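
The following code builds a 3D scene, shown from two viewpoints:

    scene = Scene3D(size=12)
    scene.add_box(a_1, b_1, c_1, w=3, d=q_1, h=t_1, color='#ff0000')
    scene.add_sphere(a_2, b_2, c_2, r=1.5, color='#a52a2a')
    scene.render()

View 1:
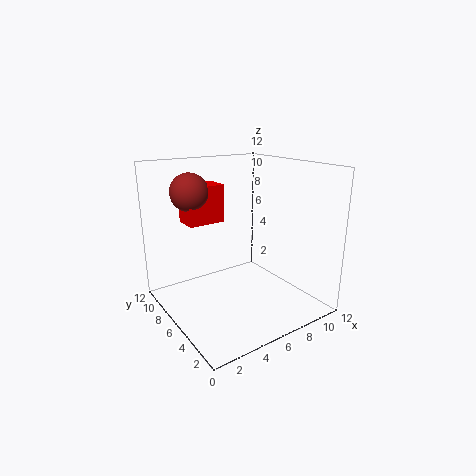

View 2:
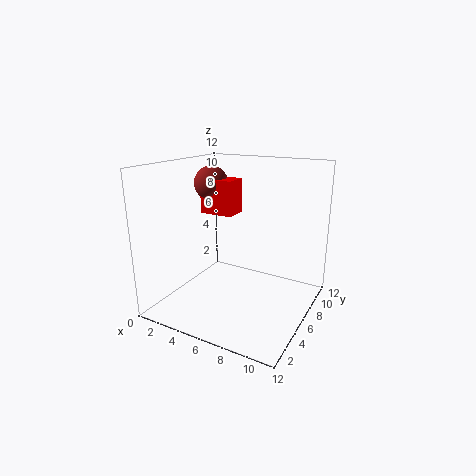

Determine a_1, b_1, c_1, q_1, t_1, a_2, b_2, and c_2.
a_1 = 2; b_1 = 6.5; c_1 = 7.5; q_1 = 2; t_1 = 3; a_2 = 2.5; b_2 = 7.5; c_2 = 10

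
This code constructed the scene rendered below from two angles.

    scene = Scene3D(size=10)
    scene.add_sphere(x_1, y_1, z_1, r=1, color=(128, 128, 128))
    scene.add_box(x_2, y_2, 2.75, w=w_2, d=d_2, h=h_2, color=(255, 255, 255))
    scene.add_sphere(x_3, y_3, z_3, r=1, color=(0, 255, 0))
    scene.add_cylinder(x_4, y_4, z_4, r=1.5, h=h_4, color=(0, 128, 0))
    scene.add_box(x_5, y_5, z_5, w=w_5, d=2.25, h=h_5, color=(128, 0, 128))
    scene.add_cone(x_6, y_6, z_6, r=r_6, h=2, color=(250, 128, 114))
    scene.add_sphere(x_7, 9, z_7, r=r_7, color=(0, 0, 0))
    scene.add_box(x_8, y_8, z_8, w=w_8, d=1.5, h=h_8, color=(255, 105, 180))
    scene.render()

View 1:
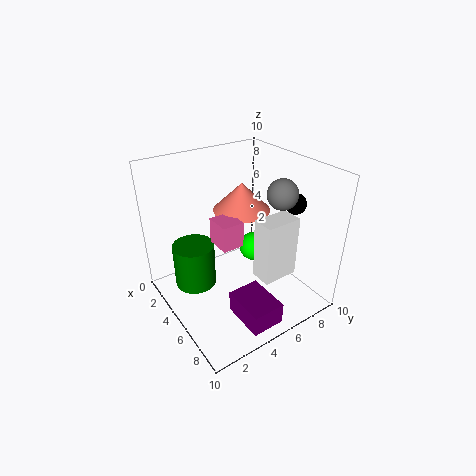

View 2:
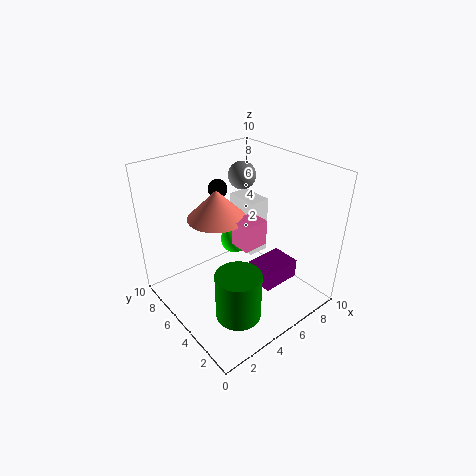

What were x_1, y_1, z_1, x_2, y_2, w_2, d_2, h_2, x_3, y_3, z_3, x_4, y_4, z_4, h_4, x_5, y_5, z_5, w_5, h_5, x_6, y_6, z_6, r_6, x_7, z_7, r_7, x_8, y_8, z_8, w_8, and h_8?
x_1 = 7
y_1 = 7
z_1 = 8.5
x_2 = 6.5
y_2 = 5.25
w_2 = 1.5
d_2 = 2.5
h_2 = 4.25
x_3 = 5.5
y_3 = 6
z_3 = 4.25
x_4 = 3
y_4 = 2.5
z_4 = 1
h_4 = 3.25
x_5 = 6.5
y_5 = 3.25
z_5 = 0.5
w_5 = 3
h_5 = 1.5
x_6 = 4
y_6 = 6
z_6 = 6.5
r_6 = 2
x_7 = 6.25
z_7 = 7
r_7 = 0.75
x_8 = 4.25
y_8 = 3.25
z_8 = 5
w_8 = 1.75
h_8 = 1.75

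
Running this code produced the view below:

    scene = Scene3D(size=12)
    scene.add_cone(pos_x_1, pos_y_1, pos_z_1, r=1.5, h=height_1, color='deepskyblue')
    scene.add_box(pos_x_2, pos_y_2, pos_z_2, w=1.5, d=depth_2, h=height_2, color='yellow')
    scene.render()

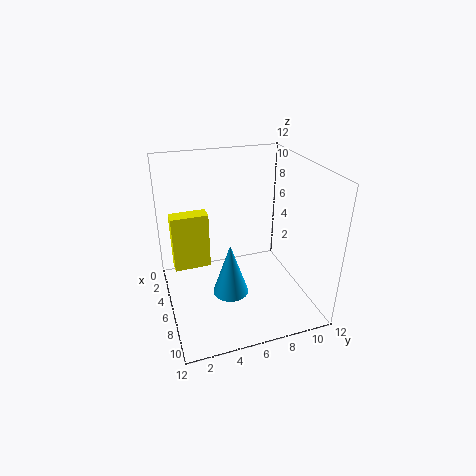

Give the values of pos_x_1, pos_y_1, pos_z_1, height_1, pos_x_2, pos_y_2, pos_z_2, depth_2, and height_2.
pos_x_1 = 7; pos_y_1 = 5; pos_z_1 = 1.5; height_1 = 4.5; pos_x_2 = 0.5; pos_y_2 = 1; pos_z_2 = 1; depth_2 = 3.5; height_2 = 5.5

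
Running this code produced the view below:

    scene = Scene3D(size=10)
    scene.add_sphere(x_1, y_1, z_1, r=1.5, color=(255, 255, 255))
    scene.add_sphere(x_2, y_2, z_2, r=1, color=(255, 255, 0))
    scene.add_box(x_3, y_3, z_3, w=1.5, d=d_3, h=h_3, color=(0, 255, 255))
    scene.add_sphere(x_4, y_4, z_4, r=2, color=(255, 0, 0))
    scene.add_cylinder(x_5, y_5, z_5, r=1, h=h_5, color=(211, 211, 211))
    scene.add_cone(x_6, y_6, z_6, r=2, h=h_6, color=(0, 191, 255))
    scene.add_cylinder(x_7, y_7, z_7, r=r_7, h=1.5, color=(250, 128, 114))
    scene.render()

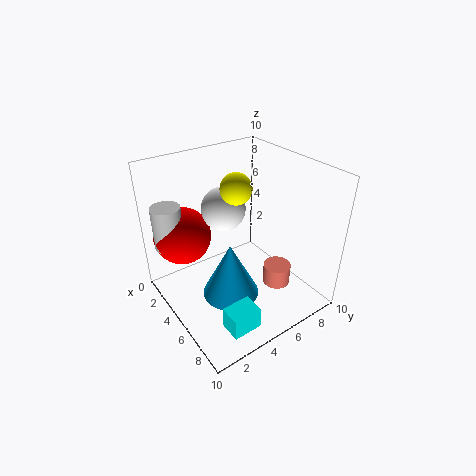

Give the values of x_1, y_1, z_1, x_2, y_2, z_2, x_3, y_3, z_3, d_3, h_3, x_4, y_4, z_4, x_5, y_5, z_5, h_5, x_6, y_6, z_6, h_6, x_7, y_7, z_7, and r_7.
x_1 = 4, y_1 = 4.5, z_1 = 7, x_2 = 5.5, y_2 = 4.5, z_2 = 9, x_3 = 7.5, y_3 = 2, z_3 = 0.5, d_3 = 2, h_3 = 1.5, x_4 = 2.5, y_4 = 2, z_4 = 5, x_5 = 2.5, y_5 = 1, z_5 = 4.5, h_5 = 3, x_6 = 5.5, y_6 = 4, z_6 = 1, h_6 = 4, x_7 = 6.5, y_7 = 7.5, z_7 = 1, r_7 = 1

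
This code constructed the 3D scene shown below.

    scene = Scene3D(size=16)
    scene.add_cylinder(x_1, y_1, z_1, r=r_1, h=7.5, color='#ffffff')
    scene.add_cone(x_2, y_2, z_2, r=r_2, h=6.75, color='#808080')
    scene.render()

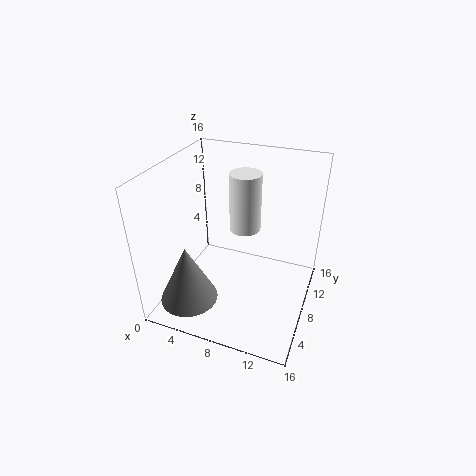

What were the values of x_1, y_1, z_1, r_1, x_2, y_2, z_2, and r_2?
x_1 = 6.75; y_1 = 13.75; z_1 = 5.75; r_1 = 2; x_2 = 3.5; y_2 = 4; z_2 = 1.25; r_2 = 3.25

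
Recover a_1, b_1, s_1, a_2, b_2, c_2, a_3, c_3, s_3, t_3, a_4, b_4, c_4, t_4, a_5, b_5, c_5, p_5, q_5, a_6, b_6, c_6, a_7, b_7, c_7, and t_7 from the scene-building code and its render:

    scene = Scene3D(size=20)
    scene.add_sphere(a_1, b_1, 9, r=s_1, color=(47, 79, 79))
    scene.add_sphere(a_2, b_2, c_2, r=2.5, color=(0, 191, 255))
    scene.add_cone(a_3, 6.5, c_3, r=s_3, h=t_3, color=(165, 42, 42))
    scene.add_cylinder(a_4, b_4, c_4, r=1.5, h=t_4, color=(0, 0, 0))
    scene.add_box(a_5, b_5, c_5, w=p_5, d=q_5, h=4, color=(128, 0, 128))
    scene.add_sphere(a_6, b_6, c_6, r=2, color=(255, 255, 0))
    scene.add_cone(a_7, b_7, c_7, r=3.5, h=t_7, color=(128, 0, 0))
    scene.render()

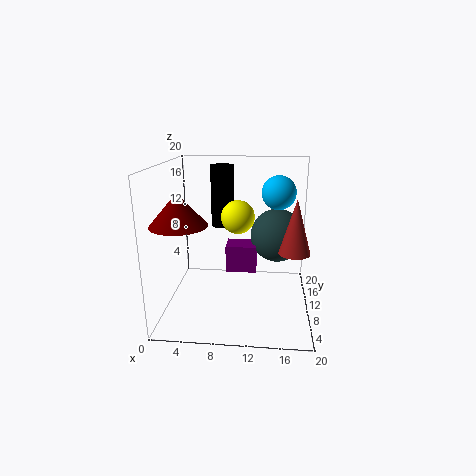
a_1 = 15.5
b_1 = 14.5
s_1 = 4
a_2 = 15.5
b_2 = 14.5
c_2 = 15.5
a_3 = 17.5
c_3 = 9.5
s_3 = 2
t_3 = 7
a_4 = 8
b_4 = 9.5
c_4 = 12
t_4 = 8
a_5 = 8
b_5 = 11.5
c_5 = 4
p_5 = 4.5
q_5 = 3.5
a_6 = 10.5
b_6 = 5
c_6 = 14.5
a_7 = 3.5
b_7 = 4
c_7 = 13.5
t_7 = 4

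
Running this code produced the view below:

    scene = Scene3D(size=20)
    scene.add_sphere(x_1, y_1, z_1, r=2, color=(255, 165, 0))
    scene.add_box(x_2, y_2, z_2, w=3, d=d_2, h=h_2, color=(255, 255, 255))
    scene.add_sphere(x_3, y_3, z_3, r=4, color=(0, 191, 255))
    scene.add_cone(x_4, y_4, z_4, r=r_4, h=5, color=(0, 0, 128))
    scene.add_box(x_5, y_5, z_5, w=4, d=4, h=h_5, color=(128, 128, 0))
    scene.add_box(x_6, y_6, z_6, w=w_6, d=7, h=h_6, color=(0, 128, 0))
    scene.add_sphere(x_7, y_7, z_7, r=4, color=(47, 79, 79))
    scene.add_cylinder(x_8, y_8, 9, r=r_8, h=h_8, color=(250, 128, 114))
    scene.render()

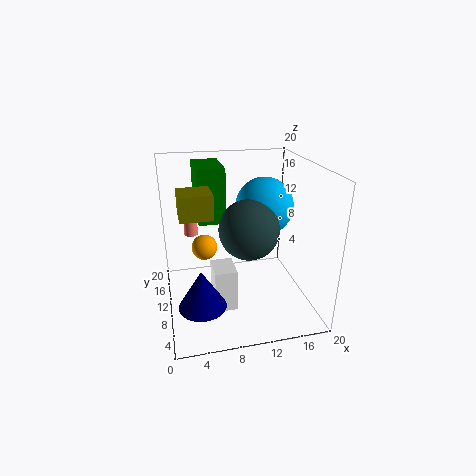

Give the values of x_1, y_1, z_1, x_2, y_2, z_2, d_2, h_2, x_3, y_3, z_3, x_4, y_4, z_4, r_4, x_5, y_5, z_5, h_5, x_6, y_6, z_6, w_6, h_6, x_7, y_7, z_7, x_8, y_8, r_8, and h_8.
x_1 = 6
y_1 = 16
z_1 = 6
x_2 = 6
y_2 = 6
z_2 = 1
d_2 = 4
h_2 = 6
x_3 = 14
y_3 = 11
z_3 = 14
x_4 = 4
y_4 = 4
z_4 = 4
r_4 = 3
x_5 = 2
y_5 = 5
z_5 = 15
h_5 = 3
x_6 = 5
y_6 = 13
z_6 = 11
w_6 = 4
h_6 = 8
x_7 = 11
y_7 = 8
z_7 = 12
x_8 = 4
y_8 = 15
r_8 = 1
h_8 = 4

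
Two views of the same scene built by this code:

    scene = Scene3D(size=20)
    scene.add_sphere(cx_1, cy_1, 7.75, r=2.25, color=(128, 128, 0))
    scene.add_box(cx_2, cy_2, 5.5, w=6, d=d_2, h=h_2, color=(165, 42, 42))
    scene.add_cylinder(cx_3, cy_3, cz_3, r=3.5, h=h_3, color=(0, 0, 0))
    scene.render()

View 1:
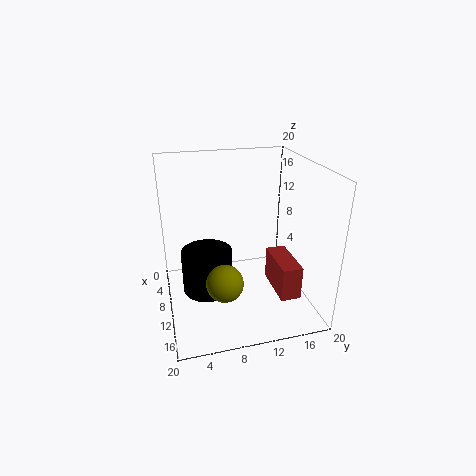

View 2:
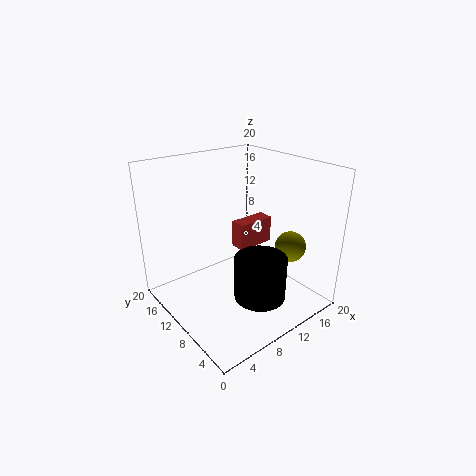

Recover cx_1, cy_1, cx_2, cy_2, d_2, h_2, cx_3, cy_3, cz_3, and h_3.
cx_1 = 17, cy_1 = 6.5, cx_2 = 13.25, cy_2 = 13, d_2 = 2.5, h_2 = 4.25, cx_3 = 10.25, cy_3 = 5.5, cz_3 = 2.75, h_3 = 6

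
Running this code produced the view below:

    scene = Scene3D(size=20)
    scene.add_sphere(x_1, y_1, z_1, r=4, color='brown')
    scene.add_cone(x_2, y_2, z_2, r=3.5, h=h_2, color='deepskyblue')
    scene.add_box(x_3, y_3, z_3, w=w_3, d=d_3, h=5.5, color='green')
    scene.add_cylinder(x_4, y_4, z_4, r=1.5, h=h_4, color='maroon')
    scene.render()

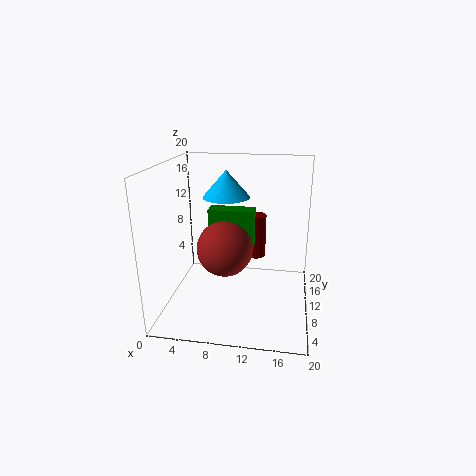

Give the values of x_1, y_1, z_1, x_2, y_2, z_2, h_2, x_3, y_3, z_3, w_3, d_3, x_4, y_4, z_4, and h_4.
x_1 = 8; y_1 = 10.5; z_1 = 8; x_2 = 7.5; y_2 = 14.5; z_2 = 14.5; h_2 = 4; x_3 = 5.5; y_3 = 11; z_3 = 8; w_3 = 6.5; d_3 = 2.5; x_4 = 12; y_4 = 14.5; z_4 = 5.5; h_4 = 6.5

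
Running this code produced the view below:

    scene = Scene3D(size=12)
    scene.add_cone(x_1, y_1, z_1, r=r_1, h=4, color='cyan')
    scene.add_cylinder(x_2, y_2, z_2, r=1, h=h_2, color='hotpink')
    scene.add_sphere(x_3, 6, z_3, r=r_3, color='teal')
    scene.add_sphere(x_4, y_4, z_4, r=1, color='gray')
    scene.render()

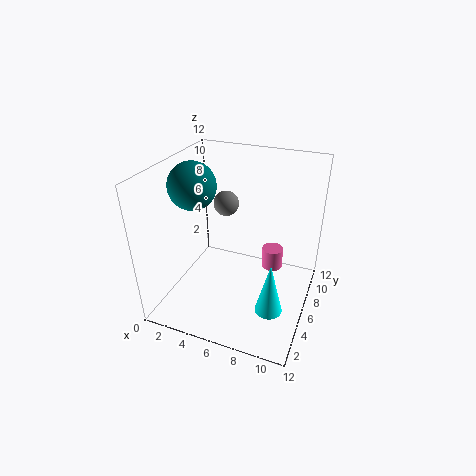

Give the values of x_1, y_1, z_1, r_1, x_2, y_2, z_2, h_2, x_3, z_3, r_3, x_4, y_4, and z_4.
x_1 = 10, y_1 = 2, z_1 = 3, r_1 = 1, x_2 = 8, y_2 = 10, z_2 = 1, h_2 = 2, x_3 = 2, z_3 = 10, r_3 = 2, x_4 = 5, y_4 = 6, z_4 = 9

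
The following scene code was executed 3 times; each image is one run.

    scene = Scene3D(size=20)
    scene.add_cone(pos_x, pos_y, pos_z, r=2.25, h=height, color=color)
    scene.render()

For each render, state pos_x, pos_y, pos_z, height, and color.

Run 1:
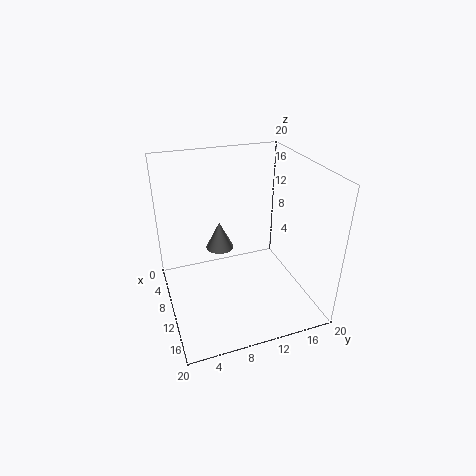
pos_x = 2.5
pos_y = 9.5
pos_z = 4.25
height = 4.5
color = 'gray'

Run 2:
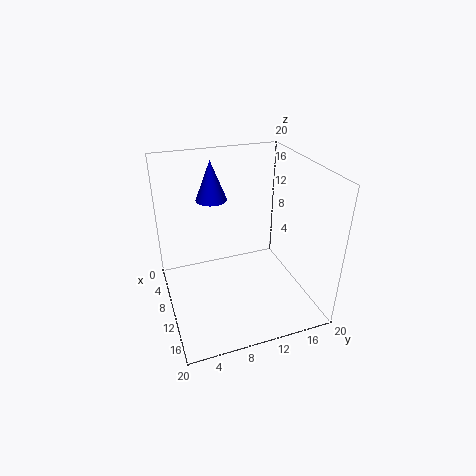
pos_x = 5
pos_y = 7.75
pos_z = 14
height = 5.75
color = 'blue'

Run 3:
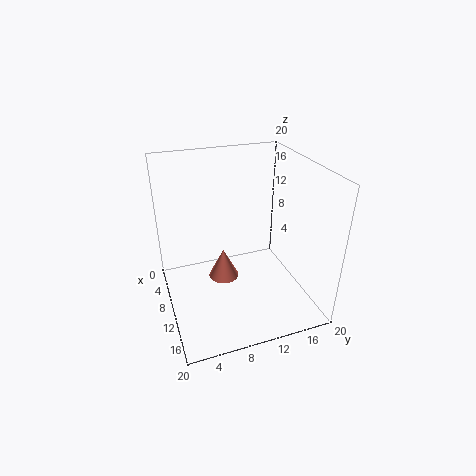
pos_x = 7.75
pos_y = 8.5
pos_z = 2.5
height = 4.5
color = 'salmon'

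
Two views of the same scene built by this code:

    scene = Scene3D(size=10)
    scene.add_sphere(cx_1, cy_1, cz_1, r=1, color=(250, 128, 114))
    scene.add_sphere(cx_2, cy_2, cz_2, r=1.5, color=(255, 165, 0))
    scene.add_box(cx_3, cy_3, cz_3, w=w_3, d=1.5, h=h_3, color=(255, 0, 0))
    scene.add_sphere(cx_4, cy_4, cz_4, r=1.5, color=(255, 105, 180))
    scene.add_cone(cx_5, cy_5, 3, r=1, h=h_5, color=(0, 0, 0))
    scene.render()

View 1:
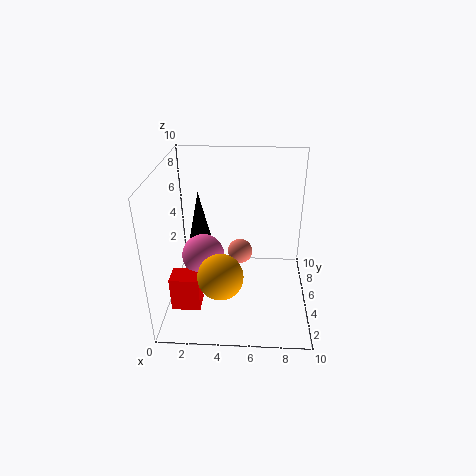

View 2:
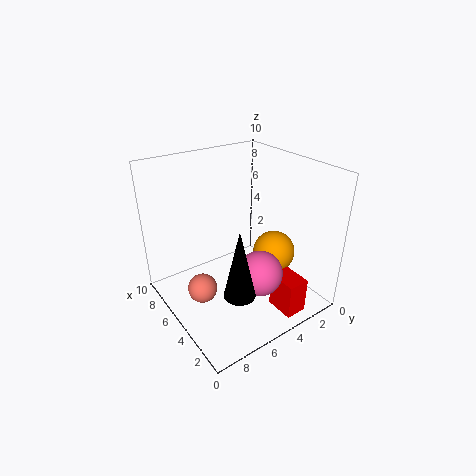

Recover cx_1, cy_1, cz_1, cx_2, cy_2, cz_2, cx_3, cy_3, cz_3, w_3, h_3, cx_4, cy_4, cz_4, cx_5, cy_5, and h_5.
cx_1 = 5, cy_1 = 8, cz_1 = 2, cx_2 = 4, cy_2 = 2.5, cz_2 = 3.5, cx_3 = 0.5, cy_3 = 2.5, cz_3 = 0.5, w_3 = 2, h_3 = 2.5, cx_4 = 2.5, cy_4 = 5, cz_4 = 3.5, cx_5 = 2, cy_5 = 7, h_5 = 4.5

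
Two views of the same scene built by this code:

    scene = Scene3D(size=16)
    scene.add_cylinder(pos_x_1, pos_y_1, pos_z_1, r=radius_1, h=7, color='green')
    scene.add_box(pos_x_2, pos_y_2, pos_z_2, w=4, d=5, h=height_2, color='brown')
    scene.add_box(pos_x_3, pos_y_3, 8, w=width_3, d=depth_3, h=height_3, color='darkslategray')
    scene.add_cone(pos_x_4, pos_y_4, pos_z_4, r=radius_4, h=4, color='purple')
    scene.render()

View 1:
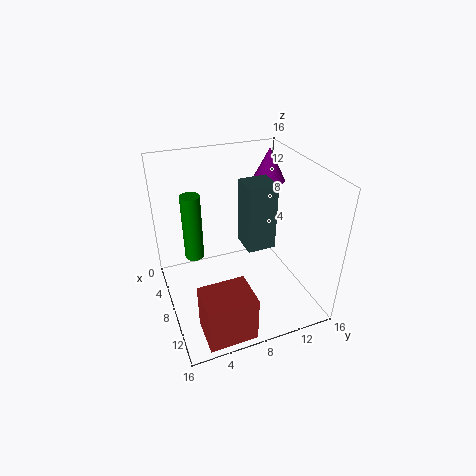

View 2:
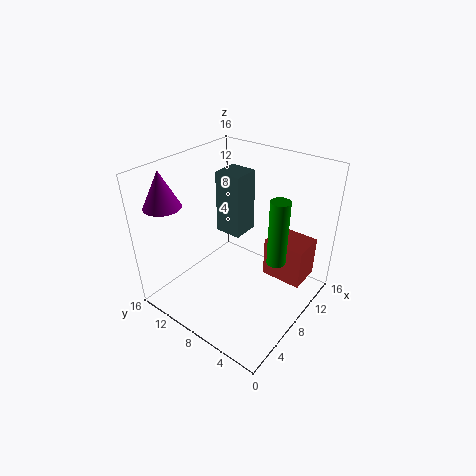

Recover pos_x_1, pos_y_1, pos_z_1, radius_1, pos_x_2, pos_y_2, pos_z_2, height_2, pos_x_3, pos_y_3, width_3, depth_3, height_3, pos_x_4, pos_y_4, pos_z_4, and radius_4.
pos_x_1 = 8; pos_y_1 = 3; pos_z_1 = 7; radius_1 = 1; pos_x_2 = 12; pos_y_2 = 2; pos_z_2 = 1; height_2 = 5; pos_x_3 = 8; pos_y_3 = 8; width_3 = 3; depth_3 = 3; height_3 = 7; pos_x_4 = 3; pos_y_4 = 14; pos_z_4 = 12; radius_4 = 2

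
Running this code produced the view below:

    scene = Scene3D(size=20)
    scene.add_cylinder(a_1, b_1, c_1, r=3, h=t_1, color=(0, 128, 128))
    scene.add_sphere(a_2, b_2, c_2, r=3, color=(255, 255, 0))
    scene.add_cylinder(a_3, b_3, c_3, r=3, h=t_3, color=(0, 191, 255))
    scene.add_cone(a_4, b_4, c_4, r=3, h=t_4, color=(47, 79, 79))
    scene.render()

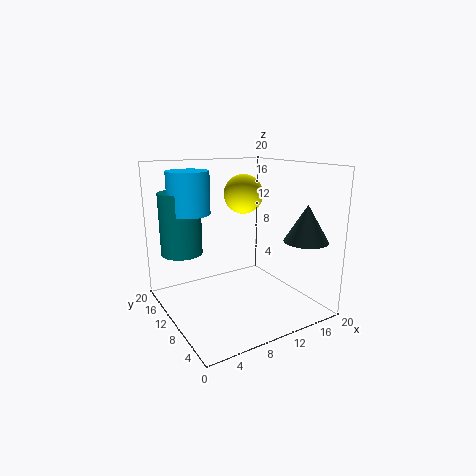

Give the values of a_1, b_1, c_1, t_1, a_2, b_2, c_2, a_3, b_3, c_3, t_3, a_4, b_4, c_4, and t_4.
a_1 = 4; b_1 = 16; c_1 = 7; t_1 = 9; a_2 = 14; b_2 = 15; c_2 = 15; a_3 = 5; b_3 = 15; c_3 = 13; t_3 = 6; a_4 = 17; b_4 = 4; c_4 = 10; t_4 = 5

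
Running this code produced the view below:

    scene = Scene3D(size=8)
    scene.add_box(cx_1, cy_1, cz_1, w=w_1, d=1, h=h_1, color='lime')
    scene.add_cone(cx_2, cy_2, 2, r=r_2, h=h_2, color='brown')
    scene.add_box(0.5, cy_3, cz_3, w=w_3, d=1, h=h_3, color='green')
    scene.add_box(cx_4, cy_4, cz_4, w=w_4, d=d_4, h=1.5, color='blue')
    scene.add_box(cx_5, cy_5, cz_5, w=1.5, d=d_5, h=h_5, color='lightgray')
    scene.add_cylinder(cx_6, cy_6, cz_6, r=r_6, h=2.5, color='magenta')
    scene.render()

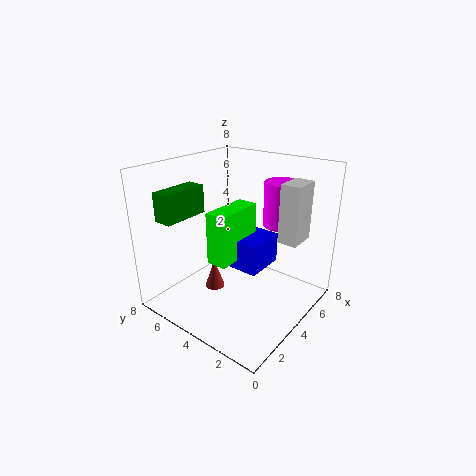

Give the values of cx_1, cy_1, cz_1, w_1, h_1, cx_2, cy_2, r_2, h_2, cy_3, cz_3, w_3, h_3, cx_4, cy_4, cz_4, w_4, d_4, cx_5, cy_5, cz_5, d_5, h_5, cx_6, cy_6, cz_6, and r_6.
cx_1 = 1
cy_1 = 2.5
cz_1 = 4
w_1 = 2.5
h_1 = 2.5
cx_2 = 2
cy_2 = 4
r_2 = 0.5
h_2 = 1.5
cy_3 = 5.5
cz_3 = 5.5
w_3 = 2.5
h_3 = 1.5
cx_4 = 2
cy_4 = 1.5
cz_4 = 3.5
w_4 = 2
d_4 = 2
cx_5 = 4
cy_5 = 0.5
cz_5 = 4.5
d_5 = 1
h_5 = 3
cx_6 = 6
cy_6 = 2.5
cz_6 = 4.5
r_6 = 1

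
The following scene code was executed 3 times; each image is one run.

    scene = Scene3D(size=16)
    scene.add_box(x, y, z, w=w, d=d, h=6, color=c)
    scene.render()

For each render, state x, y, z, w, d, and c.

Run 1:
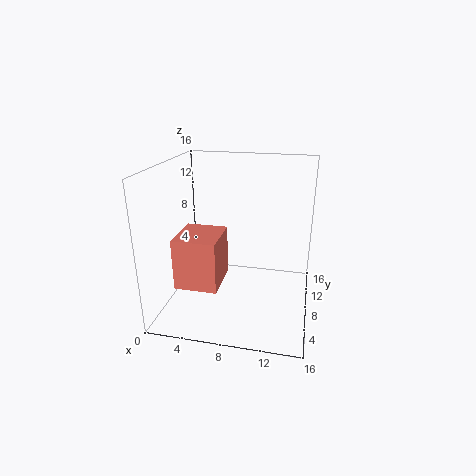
x = 1
y = 5.5
z = 2
w = 5
d = 5.5
c = 'salmon'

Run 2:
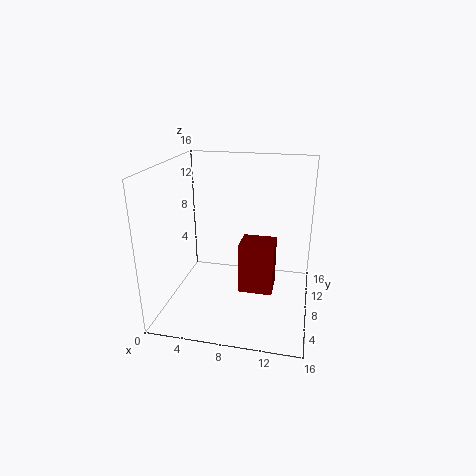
x = 8
y = 8
z = 1
w = 4
d = 3.5
c = 'maroon'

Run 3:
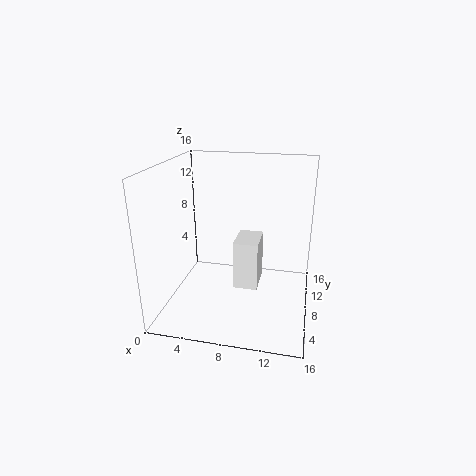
x = 7
y = 9.5
z = 0.5
w = 3
d = 4.5
c = 'white'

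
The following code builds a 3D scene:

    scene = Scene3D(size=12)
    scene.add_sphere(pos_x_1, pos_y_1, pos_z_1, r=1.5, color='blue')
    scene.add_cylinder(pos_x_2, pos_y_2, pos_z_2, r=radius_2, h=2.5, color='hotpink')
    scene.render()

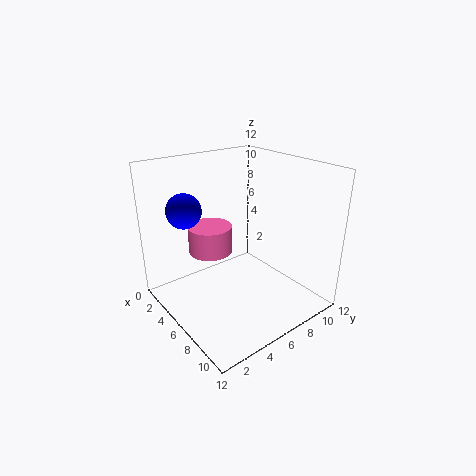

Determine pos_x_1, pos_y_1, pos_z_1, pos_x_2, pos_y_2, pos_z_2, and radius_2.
pos_x_1 = 2.5; pos_y_1 = 3; pos_z_1 = 8; pos_x_2 = 2.5; pos_y_2 = 5.5; pos_z_2 = 3.5; radius_2 = 2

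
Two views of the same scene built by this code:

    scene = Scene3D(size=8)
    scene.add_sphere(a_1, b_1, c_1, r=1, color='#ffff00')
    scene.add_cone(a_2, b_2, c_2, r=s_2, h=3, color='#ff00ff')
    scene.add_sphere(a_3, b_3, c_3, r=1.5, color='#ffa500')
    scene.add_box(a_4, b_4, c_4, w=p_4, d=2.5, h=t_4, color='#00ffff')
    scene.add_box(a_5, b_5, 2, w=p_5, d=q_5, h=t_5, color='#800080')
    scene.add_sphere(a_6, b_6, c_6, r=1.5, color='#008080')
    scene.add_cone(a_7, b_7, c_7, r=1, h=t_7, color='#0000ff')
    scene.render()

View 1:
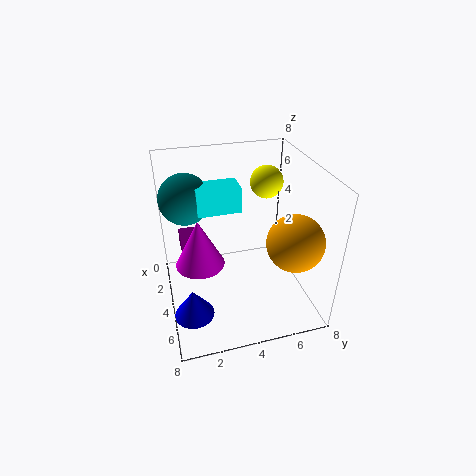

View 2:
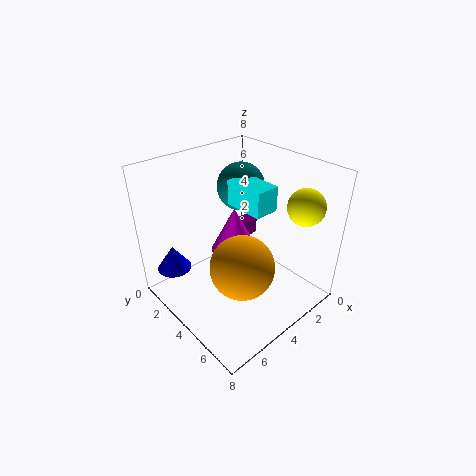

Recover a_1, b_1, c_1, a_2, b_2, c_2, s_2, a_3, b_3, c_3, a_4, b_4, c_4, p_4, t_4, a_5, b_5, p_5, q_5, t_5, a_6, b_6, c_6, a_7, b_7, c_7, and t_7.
a_1 = 1.5
b_1 = 6.5
c_1 = 6
a_2 = 2.5
b_2 = 2
c_2 = 1.5
s_2 = 1.5
a_3 = 6
b_3 = 6.5
c_3 = 4.5
a_4 = 1.5
b_4 = 2
c_4 = 5
p_4 = 1.5
t_4 = 1.5
a_5 = 0.5
b_5 = 1
p_5 = 1.5
q_5 = 1
t_5 = 1
a_6 = 1.5
b_6 = 1.5
c_6 = 5.5
a_7 = 6.5
b_7 = 1
c_7 = 1.5
t_7 = 1.5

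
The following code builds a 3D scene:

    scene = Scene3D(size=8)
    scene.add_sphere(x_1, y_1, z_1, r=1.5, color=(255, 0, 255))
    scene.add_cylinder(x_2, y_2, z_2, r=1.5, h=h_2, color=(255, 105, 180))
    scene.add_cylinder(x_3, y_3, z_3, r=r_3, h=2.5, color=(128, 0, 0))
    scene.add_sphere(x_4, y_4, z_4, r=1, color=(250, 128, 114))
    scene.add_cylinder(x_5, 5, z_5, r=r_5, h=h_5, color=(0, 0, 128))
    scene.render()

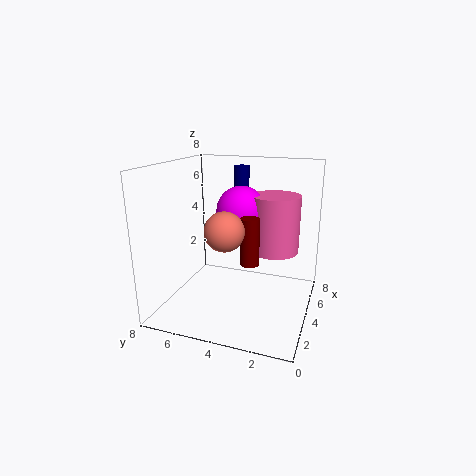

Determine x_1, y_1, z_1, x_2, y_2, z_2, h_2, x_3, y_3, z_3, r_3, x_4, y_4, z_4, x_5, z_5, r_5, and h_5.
x_1 = 6; y_1 = 4.5; z_1 = 5; x_2 = 6.5; y_2 = 2.5; z_2 = 2.5; h_2 = 3.5; x_3 = 3; y_3 = 3; z_3 = 3; r_3 = 0.5; x_4 = 2; y_4 = 4; z_4 = 5; x_5 = 7.5; z_5 = 4.5; r_5 = 0.5; h_5 = 3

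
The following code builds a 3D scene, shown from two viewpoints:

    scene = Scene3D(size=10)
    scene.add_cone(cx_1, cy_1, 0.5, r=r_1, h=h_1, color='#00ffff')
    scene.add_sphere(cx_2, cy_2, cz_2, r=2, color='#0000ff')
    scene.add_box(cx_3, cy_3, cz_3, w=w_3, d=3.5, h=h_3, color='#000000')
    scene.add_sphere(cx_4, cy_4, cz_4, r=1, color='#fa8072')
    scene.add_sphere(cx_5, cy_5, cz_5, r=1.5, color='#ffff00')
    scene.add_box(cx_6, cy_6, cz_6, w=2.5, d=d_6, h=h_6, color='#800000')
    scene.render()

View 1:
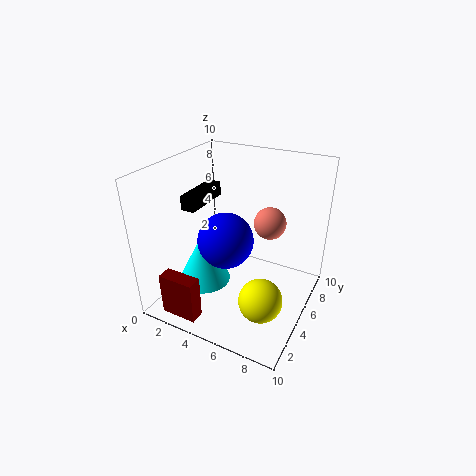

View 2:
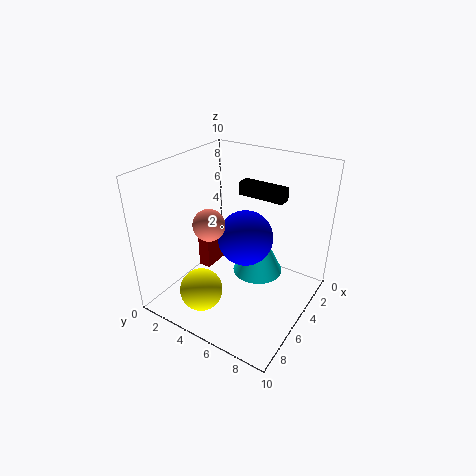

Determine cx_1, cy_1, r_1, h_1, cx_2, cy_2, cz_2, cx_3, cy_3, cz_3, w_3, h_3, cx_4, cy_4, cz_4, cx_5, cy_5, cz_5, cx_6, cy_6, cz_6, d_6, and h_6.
cx_1 = 2; cy_1 = 5; r_1 = 2; h_1 = 4; cx_2 = 4; cy_2 = 5; cz_2 = 4.5; cx_3 = 1.5; cy_3 = 3.5; cz_3 = 7; w_3 = 1; h_3 = 1; cx_4 = 7.5; cy_4 = 4.5; cz_4 = 7; cx_5 = 7.5; cy_5 = 3.5; cz_5 = 1.5; cx_6 = 1.5; cy_6 = 0.5; cz_6 = 0.5; d_6 = 1; h_6 = 3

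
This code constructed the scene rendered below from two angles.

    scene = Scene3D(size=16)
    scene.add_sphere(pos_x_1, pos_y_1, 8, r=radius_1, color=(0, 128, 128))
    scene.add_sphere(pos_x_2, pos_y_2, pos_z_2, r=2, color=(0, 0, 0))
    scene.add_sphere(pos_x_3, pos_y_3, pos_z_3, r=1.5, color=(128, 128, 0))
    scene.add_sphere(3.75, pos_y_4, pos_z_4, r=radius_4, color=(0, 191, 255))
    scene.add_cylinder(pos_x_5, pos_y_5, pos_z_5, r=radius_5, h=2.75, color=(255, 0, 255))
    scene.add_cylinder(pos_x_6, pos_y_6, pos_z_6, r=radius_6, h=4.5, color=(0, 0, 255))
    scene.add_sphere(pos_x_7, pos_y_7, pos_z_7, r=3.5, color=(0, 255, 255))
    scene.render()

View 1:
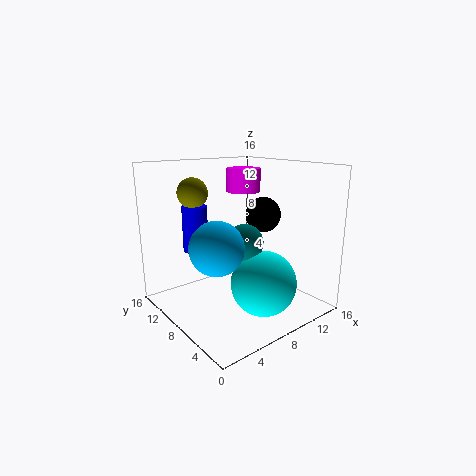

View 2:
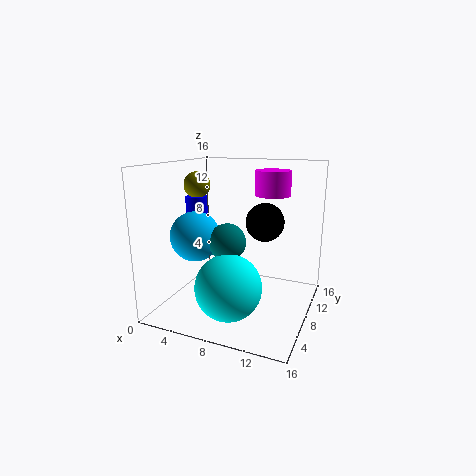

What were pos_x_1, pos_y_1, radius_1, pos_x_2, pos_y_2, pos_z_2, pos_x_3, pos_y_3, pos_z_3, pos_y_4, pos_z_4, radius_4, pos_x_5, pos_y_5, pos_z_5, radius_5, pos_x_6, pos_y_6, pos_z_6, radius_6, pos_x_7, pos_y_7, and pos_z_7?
pos_x_1 = 7.5, pos_y_1 = 6.25, radius_1 = 2, pos_x_2 = 11.25, pos_y_2 = 7.5, pos_z_2 = 10.25, pos_x_3 = 2.75, pos_y_3 = 8.5, pos_z_3 = 13.5, pos_y_4 = 6, pos_z_4 = 8.25, radius_4 = 2.75, pos_x_5 = 11, pos_y_5 = 10.75, pos_z_5 = 12.5, radius_5 = 2, pos_x_6 = 2.75, pos_y_6 = 8.25, pos_z_6 = 7.75, radius_6 = 1.25, pos_x_7 = 8.5, pos_y_7 = 4.25, pos_z_7 = 3.75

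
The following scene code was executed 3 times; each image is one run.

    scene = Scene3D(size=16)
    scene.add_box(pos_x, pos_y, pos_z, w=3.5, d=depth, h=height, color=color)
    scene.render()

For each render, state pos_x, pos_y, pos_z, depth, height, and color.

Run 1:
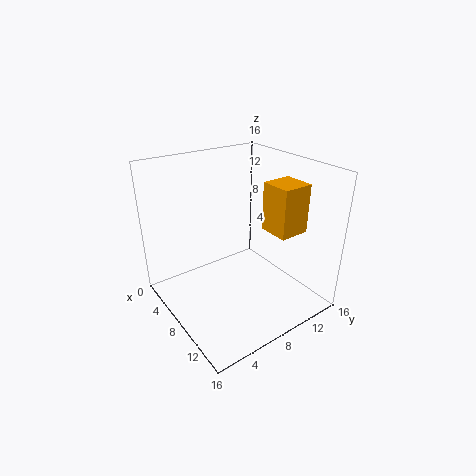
pos_x = 8.5, pos_y = 11, pos_z = 8.5, depth = 3.5, height = 5.5, color = 'orange'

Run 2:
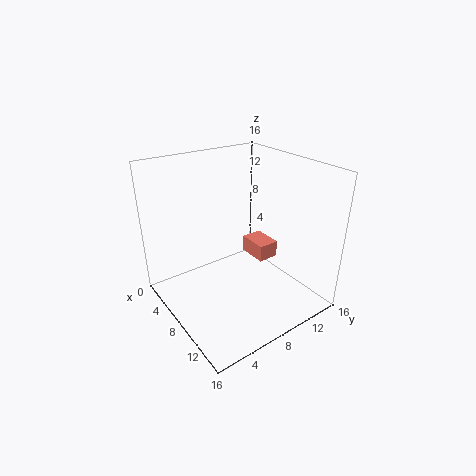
pos_x = 5, pos_y = 11, pos_z = 4, depth = 2.5, height = 2, color = 'salmon'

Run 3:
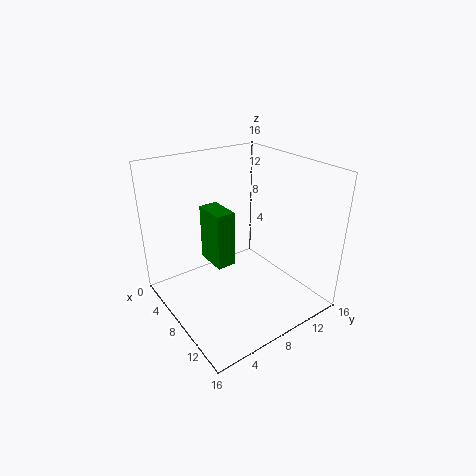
pos_x = 6, pos_y = 4.5, pos_z = 6, depth = 2, height = 6, color = 'green'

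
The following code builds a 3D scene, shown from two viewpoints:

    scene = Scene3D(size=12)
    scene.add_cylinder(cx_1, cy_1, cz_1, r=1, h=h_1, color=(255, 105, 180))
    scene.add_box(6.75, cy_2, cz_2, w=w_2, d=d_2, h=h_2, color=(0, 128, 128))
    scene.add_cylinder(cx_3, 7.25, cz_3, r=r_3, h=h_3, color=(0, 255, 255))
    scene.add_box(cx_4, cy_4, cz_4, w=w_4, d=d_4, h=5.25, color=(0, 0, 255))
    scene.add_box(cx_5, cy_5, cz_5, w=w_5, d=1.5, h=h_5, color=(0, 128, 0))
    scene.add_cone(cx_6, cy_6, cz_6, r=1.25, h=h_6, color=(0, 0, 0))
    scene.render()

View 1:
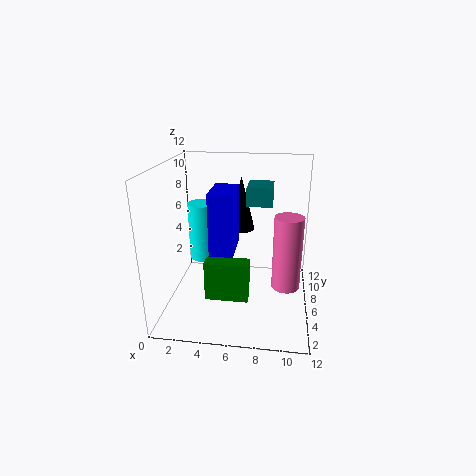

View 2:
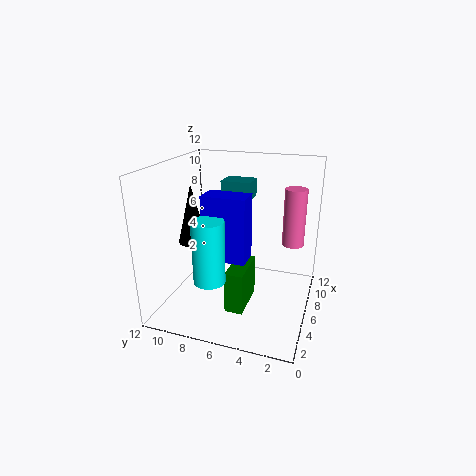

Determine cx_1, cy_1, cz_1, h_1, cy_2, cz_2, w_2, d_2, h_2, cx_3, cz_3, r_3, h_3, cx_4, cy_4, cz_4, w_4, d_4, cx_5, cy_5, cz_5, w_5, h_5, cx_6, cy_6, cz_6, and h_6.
cx_1 = 10; cy_1 = 2; cz_1 = 4.25; h_1 = 5.25; cy_2 = 5.25; cz_2 = 9; w_2 = 2; d_2 = 2.5; h_2 = 1.5; cx_3 = 2.75; cz_3 = 3.5; r_3 = 1.25; h_3 = 5; cx_4 = 3.75; cy_4 = 4.75; cz_4 = 4.75; w_4 = 2; d_4 = 3.5; cx_5 = 3.25; cy_5 = 4.75; cz_5 = 0.5; w_5 = 3.75; h_5 = 3.5; cx_6 = 5.75; cy_6 = 10; cz_6 = 5.25; h_6 = 5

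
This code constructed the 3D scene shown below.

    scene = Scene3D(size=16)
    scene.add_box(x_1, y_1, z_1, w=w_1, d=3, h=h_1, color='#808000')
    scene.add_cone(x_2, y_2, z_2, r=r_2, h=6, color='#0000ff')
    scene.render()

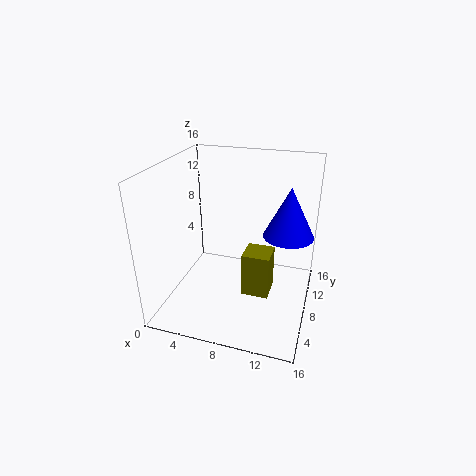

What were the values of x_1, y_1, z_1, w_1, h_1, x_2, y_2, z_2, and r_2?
x_1 = 9; y_1 = 6; z_1 = 2; w_1 = 3; h_1 = 5; x_2 = 13; y_2 = 12; z_2 = 7; r_2 = 3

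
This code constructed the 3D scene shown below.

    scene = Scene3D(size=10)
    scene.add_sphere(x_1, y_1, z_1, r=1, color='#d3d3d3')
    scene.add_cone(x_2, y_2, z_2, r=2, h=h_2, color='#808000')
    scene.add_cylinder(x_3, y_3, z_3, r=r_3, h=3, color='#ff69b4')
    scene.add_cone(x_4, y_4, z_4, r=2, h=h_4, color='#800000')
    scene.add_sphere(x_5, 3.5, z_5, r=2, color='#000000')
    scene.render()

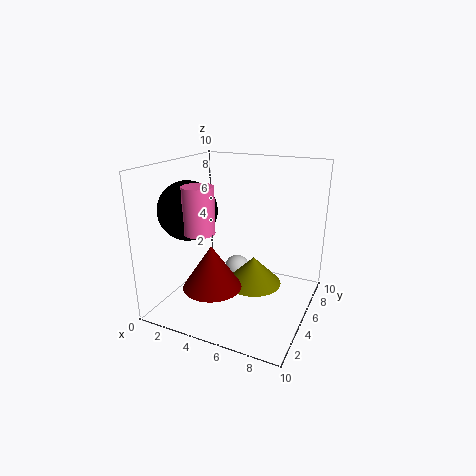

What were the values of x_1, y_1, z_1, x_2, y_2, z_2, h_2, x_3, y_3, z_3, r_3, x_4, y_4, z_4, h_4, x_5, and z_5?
x_1 = 3.5; y_1 = 8; z_1 = 1; x_2 = 6; y_2 = 5.5; z_2 = 1.5; h_2 = 2; x_3 = 3.5; y_3 = 2.5; z_3 = 6; r_3 = 1; x_4 = 4; y_4 = 3; z_4 = 2; h_4 = 3; x_5 = 2; z_5 = 7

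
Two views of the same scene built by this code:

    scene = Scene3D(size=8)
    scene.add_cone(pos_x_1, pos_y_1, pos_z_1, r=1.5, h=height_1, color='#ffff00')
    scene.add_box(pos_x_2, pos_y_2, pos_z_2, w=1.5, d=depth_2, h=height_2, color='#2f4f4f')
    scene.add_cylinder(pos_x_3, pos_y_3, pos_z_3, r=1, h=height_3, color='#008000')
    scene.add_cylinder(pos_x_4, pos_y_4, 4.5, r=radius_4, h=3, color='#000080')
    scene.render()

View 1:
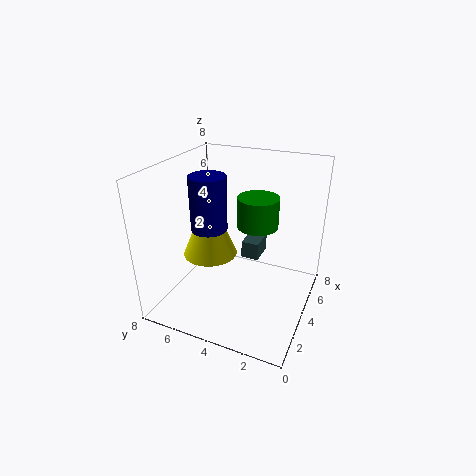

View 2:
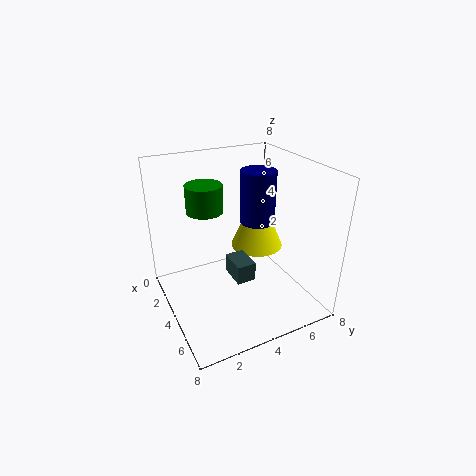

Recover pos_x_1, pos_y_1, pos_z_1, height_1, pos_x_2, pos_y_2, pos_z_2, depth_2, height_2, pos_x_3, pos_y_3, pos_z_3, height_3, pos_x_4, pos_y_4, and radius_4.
pos_x_1 = 3.5, pos_y_1 = 5.5, pos_z_1 = 3, height_1 = 3.5, pos_x_2 = 4.5, pos_y_2 = 3, pos_z_2 = 2.5, depth_2 = 1, height_2 = 1, pos_x_3 = 3, pos_y_3 = 2.5, pos_z_3 = 5.5, height_3 = 1.5, pos_x_4 = 3.5, pos_y_4 = 5.5, radius_4 = 1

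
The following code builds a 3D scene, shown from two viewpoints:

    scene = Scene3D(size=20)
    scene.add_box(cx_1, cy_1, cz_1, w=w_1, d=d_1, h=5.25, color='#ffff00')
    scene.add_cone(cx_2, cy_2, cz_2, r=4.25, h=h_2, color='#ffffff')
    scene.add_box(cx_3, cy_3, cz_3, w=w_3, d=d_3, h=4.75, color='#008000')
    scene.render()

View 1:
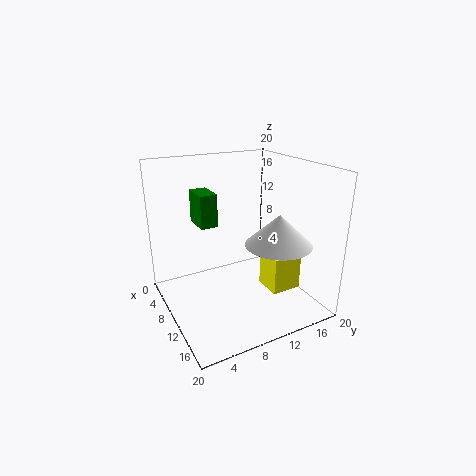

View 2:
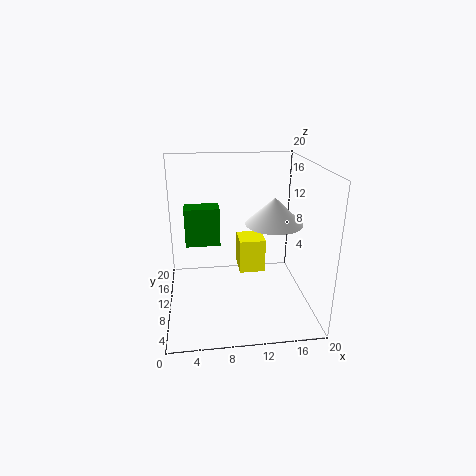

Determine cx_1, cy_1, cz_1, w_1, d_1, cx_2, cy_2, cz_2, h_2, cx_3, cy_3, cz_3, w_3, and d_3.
cx_1 = 10.75, cy_1 = 13.25, cz_1 = 2.5, w_1 = 4, d_1 = 4.25, cx_2 = 15.75, cy_2 = 12.75, cz_2 = 10.75, h_2 = 4, cx_3 = 3, cy_3 = 5.75, cz_3 = 11, w_3 = 4.25, d_3 = 2.5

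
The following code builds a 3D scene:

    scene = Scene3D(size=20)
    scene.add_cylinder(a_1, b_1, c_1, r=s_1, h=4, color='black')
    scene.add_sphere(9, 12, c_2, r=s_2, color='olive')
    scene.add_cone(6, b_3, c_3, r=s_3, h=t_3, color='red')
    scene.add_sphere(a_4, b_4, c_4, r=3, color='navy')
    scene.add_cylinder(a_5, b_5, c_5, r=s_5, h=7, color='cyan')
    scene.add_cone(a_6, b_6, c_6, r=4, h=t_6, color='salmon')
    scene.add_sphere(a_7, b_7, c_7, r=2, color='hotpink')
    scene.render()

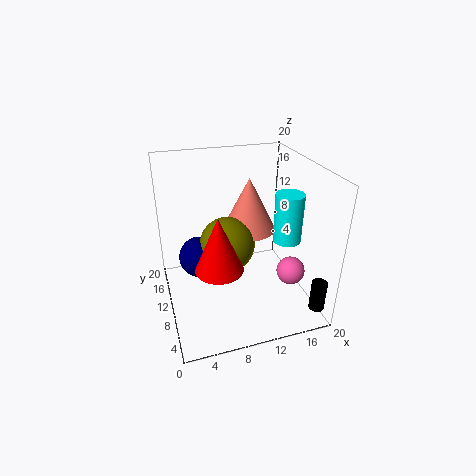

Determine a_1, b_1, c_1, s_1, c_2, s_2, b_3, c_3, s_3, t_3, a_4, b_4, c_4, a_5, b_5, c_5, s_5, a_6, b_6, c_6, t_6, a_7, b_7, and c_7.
a_1 = 18; b_1 = 1; c_1 = 3; s_1 = 1; c_2 = 8; s_2 = 4; b_3 = 5; c_3 = 9; s_3 = 3; t_3 = 7; a_4 = 5; b_4 = 13; c_4 = 6; a_5 = 17; b_5 = 9; c_5 = 9; s_5 = 2; a_6 = 13; b_6 = 14; c_6 = 9; t_6 = 8; a_7 = 17; b_7 = 7; c_7 = 5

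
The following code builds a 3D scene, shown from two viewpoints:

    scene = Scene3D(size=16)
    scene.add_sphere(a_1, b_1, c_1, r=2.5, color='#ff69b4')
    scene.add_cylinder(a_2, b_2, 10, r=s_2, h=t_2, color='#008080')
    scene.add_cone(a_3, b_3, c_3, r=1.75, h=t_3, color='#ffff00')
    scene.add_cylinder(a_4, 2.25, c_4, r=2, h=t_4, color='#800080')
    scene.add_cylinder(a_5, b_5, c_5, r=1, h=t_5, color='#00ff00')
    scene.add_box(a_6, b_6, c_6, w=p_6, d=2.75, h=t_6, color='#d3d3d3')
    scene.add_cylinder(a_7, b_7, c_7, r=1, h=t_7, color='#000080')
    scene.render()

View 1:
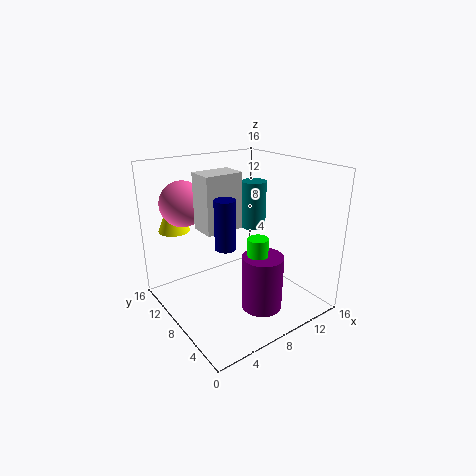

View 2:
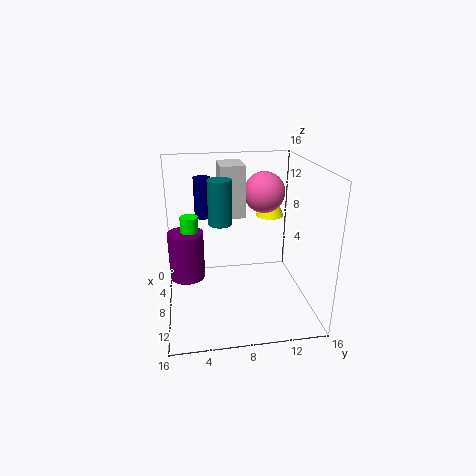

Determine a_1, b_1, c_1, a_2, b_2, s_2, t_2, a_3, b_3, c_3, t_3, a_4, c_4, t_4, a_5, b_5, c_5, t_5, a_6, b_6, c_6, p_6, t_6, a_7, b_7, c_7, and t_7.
a_1 = 3.5; b_1 = 12; c_1 = 11.75; a_2 = 8.5; b_2 = 6; s_2 = 1.25; t_2 = 4.75; a_3 = 2.75; b_3 = 13; c_3 = 8.5; t_3 = 4.25; a_4 = 6.75; c_4 = 3; t_4 = 5.5; a_5 = 6.5; b_5 = 2.75; c_5 = 5.75; t_5 = 4.5; a_6 = 3.25; b_6 = 6.25; c_6 = 10; p_6 = 4; t_6 = 5.75; a_7 = 4; b_7 = 4.5; c_7 = 9.25; t_7 = 4.75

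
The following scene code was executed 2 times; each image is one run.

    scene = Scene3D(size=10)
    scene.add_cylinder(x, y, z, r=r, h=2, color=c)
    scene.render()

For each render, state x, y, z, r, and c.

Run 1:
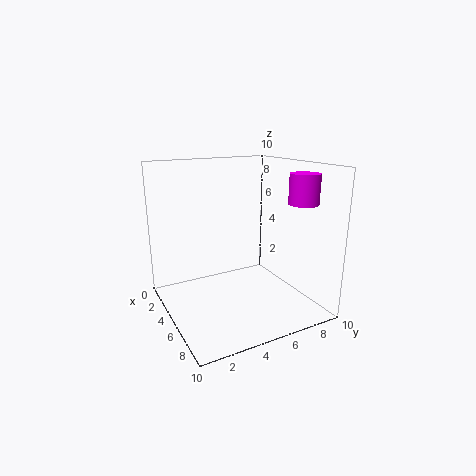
x = 7.5, y = 8.5, z = 7.5, r = 1, c = 'magenta'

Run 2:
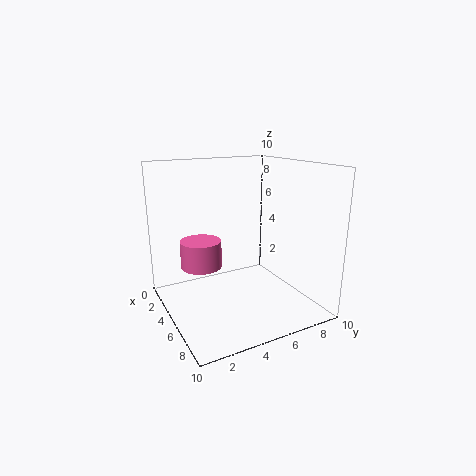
x = 3, y = 3, z = 2.5, r = 1.5, c = 'hotpink'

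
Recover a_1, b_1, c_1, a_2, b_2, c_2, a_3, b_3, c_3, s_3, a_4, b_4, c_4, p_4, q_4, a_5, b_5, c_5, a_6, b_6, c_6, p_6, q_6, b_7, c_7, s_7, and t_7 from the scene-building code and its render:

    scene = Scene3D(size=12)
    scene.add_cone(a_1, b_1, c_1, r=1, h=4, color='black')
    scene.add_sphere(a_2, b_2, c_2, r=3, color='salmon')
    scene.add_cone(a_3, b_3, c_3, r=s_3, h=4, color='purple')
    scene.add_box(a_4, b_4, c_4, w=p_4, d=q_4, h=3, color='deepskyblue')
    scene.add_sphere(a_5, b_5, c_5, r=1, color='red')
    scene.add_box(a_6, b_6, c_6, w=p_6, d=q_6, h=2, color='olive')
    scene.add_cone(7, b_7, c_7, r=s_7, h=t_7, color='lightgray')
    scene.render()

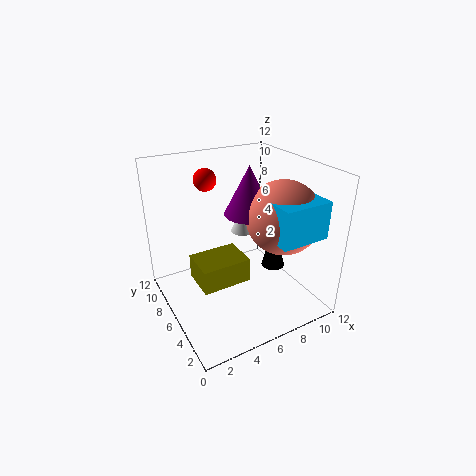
a_1 = 9; b_1 = 5; c_1 = 3; a_2 = 9; b_2 = 4; c_2 = 8; a_3 = 7; b_3 = 6; c_3 = 8; s_3 = 2; a_4 = 7; b_4 = 1; c_4 = 7; p_4 = 4; q_4 = 3; a_5 = 5; b_5 = 10; c_5 = 10; a_6 = 2; b_6 = 4; c_6 = 3; p_6 = 4; q_6 = 3; b_7 = 7; c_7 = 6; s_7 = 1; t_7 = 2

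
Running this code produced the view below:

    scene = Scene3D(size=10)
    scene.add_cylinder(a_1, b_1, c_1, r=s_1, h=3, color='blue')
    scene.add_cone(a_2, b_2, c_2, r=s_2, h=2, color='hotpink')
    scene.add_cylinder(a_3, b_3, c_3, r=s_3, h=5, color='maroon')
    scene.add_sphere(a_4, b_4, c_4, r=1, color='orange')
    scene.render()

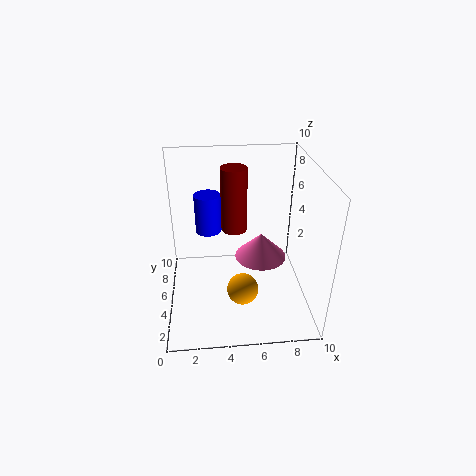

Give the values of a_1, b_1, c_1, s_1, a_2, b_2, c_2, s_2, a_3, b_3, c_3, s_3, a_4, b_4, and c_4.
a_1 = 3, b_1 = 8, c_1 = 4, s_1 = 1, a_2 = 7, b_2 = 7, c_2 = 2, s_2 = 2, a_3 = 5, b_3 = 8, c_3 = 4, s_3 = 1, a_4 = 5, b_4 = 2, c_4 = 3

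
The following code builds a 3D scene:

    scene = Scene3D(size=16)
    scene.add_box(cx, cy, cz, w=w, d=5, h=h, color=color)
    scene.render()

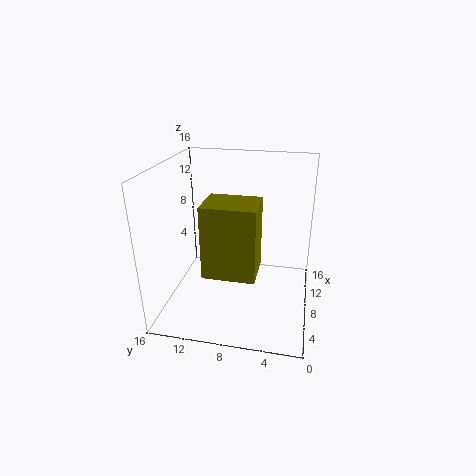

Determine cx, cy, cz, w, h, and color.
cx = 1, cy = 5, cz = 7, w = 4, h = 7, color = 'olive'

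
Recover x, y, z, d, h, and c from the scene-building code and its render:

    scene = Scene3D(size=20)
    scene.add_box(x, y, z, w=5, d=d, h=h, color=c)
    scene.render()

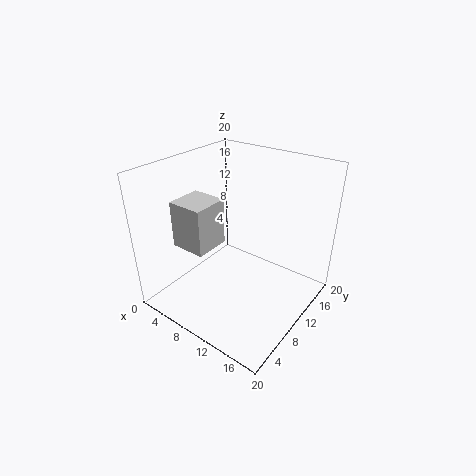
x = 3, y = 4.5, z = 9, d = 5, h = 6.5, c = 'lightgray'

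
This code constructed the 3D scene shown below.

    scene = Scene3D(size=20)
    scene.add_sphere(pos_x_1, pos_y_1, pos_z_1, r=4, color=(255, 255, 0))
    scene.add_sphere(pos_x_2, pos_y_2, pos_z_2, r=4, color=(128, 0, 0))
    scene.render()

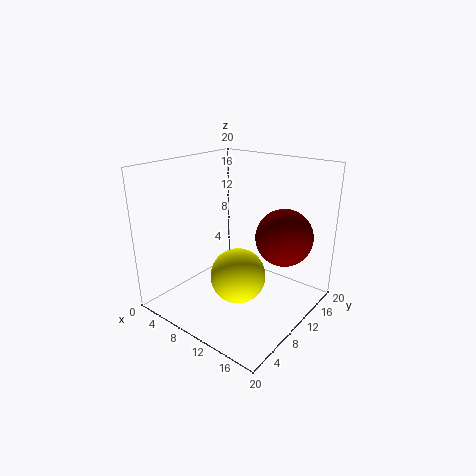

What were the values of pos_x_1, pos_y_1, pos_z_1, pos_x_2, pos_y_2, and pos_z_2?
pos_x_1 = 10, pos_y_1 = 10, pos_z_1 = 4, pos_x_2 = 15, pos_y_2 = 14, pos_z_2 = 10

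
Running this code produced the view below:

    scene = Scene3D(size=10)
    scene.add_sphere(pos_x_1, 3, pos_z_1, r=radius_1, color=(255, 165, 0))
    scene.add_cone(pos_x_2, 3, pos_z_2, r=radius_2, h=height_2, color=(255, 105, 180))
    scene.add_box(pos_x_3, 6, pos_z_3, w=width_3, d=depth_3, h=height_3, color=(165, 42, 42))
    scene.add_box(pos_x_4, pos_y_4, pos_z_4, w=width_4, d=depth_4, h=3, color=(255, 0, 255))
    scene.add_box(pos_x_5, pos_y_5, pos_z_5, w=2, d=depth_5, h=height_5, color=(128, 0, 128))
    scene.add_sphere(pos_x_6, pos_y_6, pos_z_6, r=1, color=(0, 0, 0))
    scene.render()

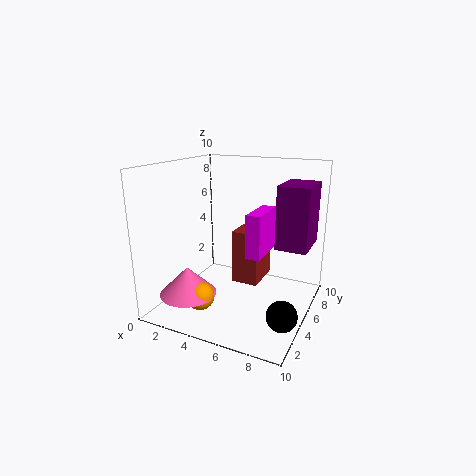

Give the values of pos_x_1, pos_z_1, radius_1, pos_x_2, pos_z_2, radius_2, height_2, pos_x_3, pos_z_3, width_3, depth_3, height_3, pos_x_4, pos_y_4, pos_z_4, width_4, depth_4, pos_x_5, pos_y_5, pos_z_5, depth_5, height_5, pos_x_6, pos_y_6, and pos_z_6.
pos_x_1 = 3
pos_z_1 = 1
radius_1 = 1
pos_x_2 = 2
pos_z_2 = 1
radius_2 = 2
height_2 = 2
pos_x_3 = 4
pos_z_3 = 1
width_3 = 2
depth_3 = 3
height_3 = 4
pos_x_4 = 6
pos_y_4 = 4
pos_z_4 = 4
width_4 = 1
depth_4 = 3
pos_x_5 = 8
pos_y_5 = 4
pos_z_5 = 5
depth_5 = 3
height_5 = 4
pos_x_6 = 9
pos_y_6 = 3
pos_z_6 = 1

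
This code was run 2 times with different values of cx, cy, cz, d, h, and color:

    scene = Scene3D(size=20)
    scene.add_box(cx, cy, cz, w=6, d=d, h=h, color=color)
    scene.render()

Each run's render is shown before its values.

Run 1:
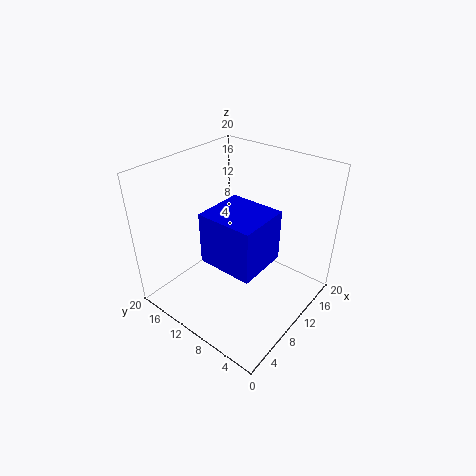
cx = 1.5, cy = 2, cz = 12, d = 6.5, h = 6, color = 'blue'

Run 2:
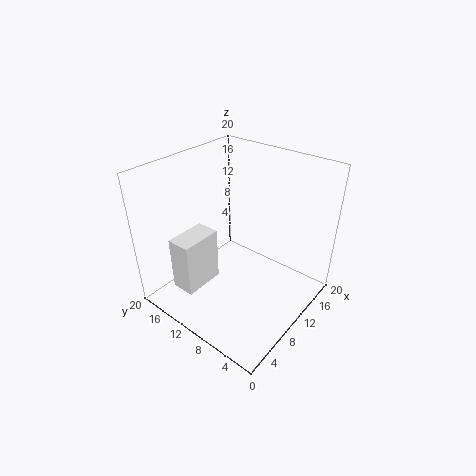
cx = 3.5, cy = 13.5, cz = 2, d = 3.5, h = 8, color = 'white'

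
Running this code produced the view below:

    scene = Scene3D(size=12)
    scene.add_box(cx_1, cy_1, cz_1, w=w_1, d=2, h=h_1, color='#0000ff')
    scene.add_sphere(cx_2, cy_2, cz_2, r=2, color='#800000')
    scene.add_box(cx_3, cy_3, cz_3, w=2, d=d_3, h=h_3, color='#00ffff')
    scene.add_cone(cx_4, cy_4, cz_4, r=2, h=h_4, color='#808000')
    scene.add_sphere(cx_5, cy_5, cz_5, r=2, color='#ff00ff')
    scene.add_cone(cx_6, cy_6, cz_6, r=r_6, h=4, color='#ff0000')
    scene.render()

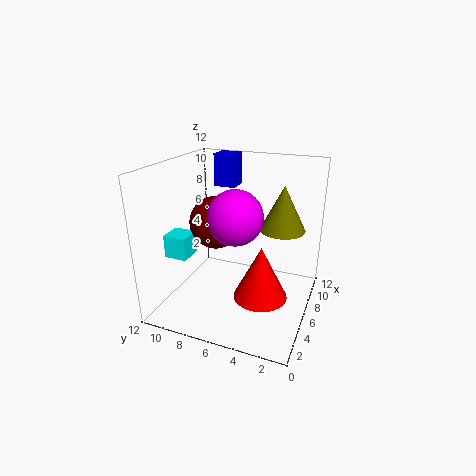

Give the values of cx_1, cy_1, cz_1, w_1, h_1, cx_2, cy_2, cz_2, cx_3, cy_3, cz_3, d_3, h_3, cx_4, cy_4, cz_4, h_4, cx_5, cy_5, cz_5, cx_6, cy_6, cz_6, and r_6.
cx_1 = 10, cy_1 = 8, cz_1 = 9, w_1 = 2, h_1 = 3, cx_2 = 4, cy_2 = 7, cz_2 = 8, cx_3 = 4, cy_3 = 10, cz_3 = 4, d_3 = 2, h_3 = 2, cx_4 = 9, cy_4 = 3, cz_4 = 6, h_4 = 4, cx_5 = 3, cy_5 = 5, cz_5 = 9, cx_6 = 3, cy_6 = 3, cz_6 = 3, r_6 = 2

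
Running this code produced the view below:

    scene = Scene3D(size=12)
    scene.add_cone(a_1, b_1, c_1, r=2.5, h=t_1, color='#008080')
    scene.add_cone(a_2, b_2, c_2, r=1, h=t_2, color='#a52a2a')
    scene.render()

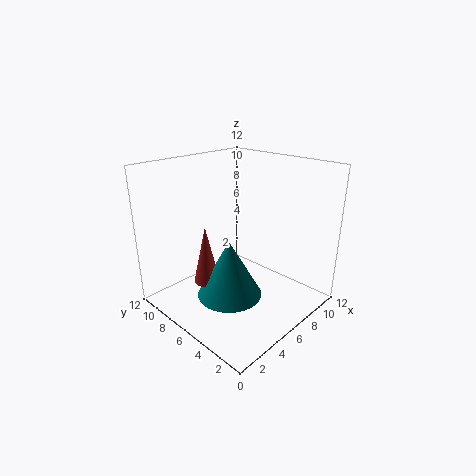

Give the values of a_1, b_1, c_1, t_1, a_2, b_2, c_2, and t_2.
a_1 = 3.5
b_1 = 4.5
c_1 = 2.5
t_1 = 4.5
a_2 = 2.5
b_2 = 6
c_2 = 3.5
t_2 = 4.5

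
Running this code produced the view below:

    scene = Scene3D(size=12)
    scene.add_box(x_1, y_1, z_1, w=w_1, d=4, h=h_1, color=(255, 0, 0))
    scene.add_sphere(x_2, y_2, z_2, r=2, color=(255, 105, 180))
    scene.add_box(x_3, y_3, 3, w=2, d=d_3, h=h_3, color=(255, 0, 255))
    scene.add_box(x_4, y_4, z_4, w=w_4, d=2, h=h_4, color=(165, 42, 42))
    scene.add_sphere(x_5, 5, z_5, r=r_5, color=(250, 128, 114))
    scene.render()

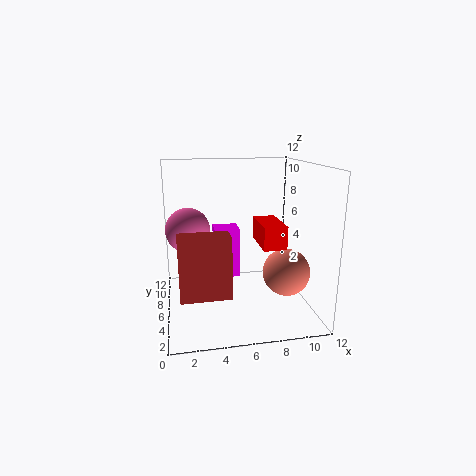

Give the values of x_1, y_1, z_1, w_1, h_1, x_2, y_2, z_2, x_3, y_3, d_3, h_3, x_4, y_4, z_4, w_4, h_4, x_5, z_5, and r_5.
x_1 = 8; y_1 = 5; z_1 = 5; w_1 = 2; h_1 = 2; x_2 = 2; y_2 = 9; z_2 = 6; x_3 = 4; y_3 = 5; d_3 = 2; h_3 = 4; x_4 = 1; y_4 = 3; z_4 = 2; w_4 = 4; h_4 = 5; x_5 = 10; z_5 = 3; r_5 = 2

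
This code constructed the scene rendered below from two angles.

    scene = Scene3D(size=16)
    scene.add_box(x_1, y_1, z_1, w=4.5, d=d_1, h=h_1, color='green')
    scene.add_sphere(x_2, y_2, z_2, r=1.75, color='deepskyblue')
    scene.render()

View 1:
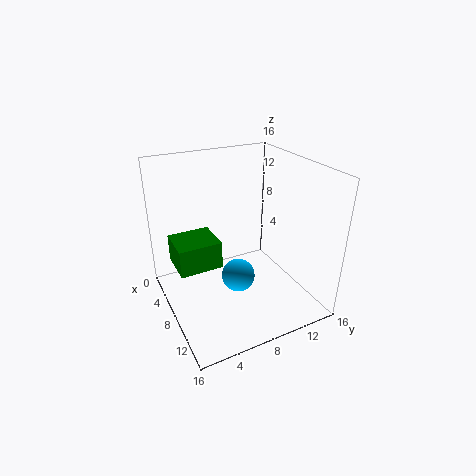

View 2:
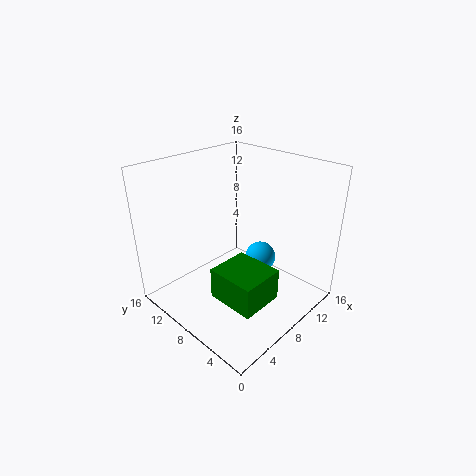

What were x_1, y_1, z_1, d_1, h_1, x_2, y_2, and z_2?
x_1 = 2.5
y_1 = 1.5
z_1 = 4
d_1 = 5
h_1 = 3.25
x_2 = 10.5
y_2 = 6.75
z_2 = 5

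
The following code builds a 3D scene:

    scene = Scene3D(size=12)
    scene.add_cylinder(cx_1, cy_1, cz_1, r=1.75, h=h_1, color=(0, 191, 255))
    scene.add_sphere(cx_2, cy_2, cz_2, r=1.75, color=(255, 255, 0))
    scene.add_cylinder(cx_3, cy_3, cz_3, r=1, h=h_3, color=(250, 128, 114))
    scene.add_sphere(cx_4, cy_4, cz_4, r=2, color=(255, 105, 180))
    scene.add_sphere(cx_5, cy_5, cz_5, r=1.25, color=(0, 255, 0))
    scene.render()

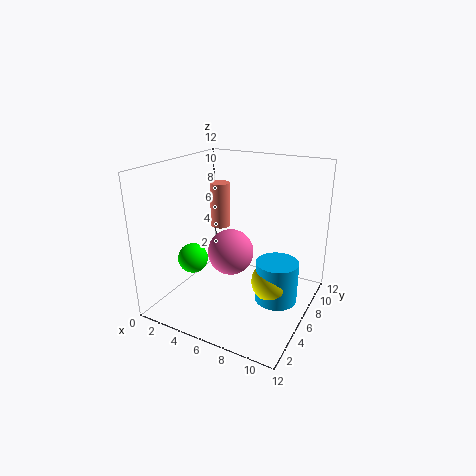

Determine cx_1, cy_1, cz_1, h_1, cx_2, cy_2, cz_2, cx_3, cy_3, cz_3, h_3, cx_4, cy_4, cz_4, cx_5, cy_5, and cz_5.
cx_1 = 9.5
cy_1 = 6.25
cz_1 = 1
h_1 = 3.5
cx_2 = 9.25
cy_2 = 6
cz_2 = 2.75
cx_3 = 1.25
cy_3 = 11
cz_3 = 4.5
h_3 = 4.5
cx_4 = 5
cy_4 = 6.5
cz_4 = 4.25
cx_5 = 2.75
cy_5 = 4
cz_5 = 4.25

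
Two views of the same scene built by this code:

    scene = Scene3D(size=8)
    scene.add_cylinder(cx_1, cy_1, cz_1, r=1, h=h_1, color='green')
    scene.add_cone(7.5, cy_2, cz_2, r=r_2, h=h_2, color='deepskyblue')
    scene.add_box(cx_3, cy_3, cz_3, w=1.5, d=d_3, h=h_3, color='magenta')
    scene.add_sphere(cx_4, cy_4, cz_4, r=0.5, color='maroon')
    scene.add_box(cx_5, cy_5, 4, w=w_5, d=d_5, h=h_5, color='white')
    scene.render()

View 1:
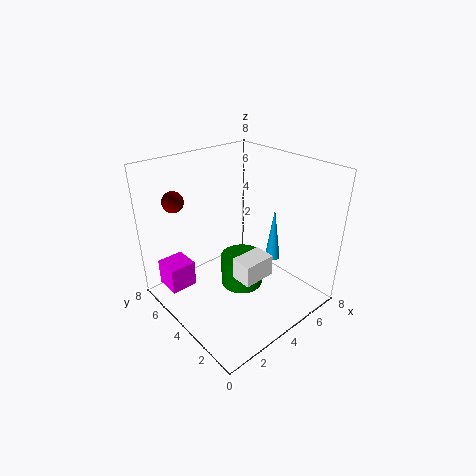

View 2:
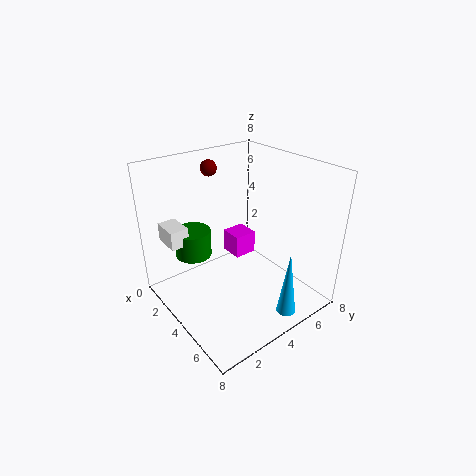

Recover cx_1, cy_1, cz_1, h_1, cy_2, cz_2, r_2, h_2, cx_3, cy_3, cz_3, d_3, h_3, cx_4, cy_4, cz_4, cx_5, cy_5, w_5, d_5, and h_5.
cx_1 = 2.5
cy_1 = 2
cz_1 = 3
h_1 = 1.5
cy_2 = 4.5
cz_2 = 1
r_2 = 0.5
h_2 = 3.5
cx_3 = 0.5
cy_3 = 5.5
cz_3 = 1
d_3 = 1.5
h_3 = 1.5
cx_4 = 0.5
cy_4 = 4.5
cz_4 = 7
cx_5 = 1.5
cy_5 = 0.5
w_5 = 1.5
d_5 = 1
h_5 = 1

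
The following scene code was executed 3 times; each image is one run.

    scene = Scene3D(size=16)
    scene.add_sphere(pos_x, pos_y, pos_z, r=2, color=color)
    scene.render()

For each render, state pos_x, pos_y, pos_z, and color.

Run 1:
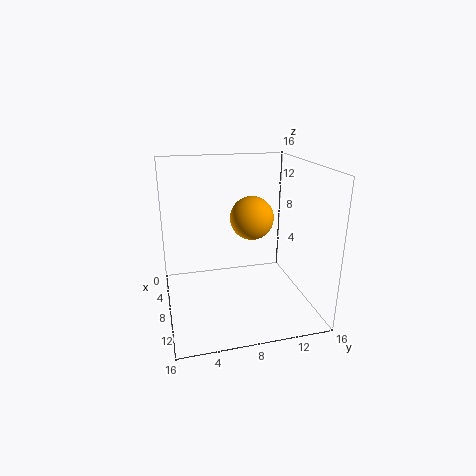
pos_x = 13; pos_y = 8; pos_z = 12; color = 'orange'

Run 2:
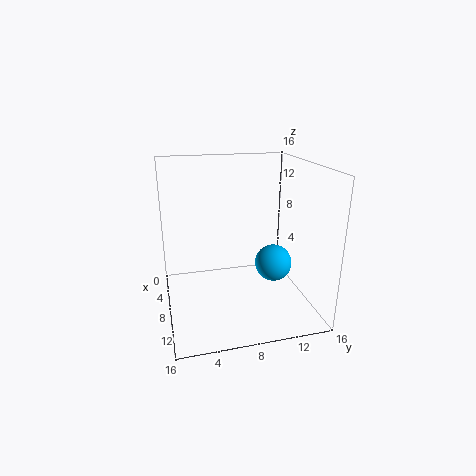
pos_x = 10; pos_y = 11.5; pos_z = 5.5; color = 'deepskyblue'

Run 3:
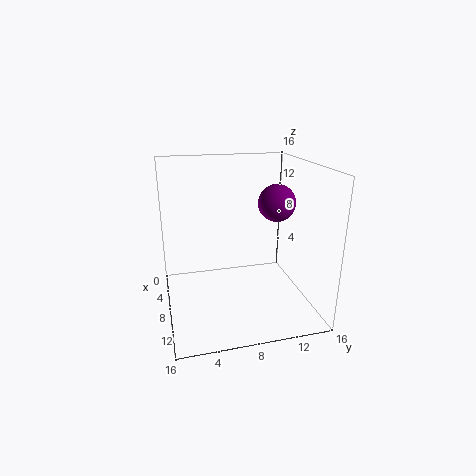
pos_x = 9; pos_y = 12; pos_z = 12; color = 'purple'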